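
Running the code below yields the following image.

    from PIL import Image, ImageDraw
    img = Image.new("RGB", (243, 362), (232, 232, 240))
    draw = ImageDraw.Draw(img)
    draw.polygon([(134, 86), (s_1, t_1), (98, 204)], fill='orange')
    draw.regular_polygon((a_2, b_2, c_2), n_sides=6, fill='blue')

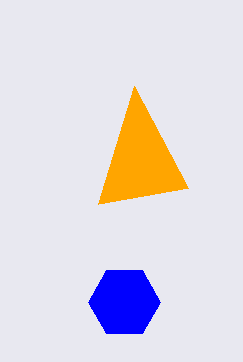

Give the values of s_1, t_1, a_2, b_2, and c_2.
s_1 = 188
t_1 = 188
a_2 = 124
b_2 = 302
c_2 = 36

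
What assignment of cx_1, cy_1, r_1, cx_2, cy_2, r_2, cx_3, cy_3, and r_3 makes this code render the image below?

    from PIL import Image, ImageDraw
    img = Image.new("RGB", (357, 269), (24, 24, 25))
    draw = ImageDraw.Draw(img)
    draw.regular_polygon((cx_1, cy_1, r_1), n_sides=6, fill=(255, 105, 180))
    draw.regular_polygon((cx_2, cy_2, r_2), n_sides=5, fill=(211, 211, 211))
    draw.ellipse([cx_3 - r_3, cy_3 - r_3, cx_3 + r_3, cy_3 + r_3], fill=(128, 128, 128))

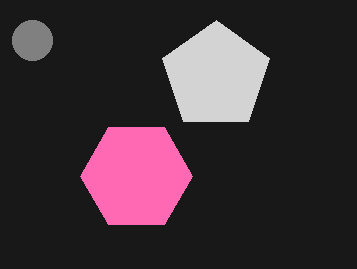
cx_1 = 136
cy_1 = 176
r_1 = 56
cx_2 = 216
cy_2 = 76
r_2 = 56
cx_3 = 32
cy_3 = 40
r_3 = 20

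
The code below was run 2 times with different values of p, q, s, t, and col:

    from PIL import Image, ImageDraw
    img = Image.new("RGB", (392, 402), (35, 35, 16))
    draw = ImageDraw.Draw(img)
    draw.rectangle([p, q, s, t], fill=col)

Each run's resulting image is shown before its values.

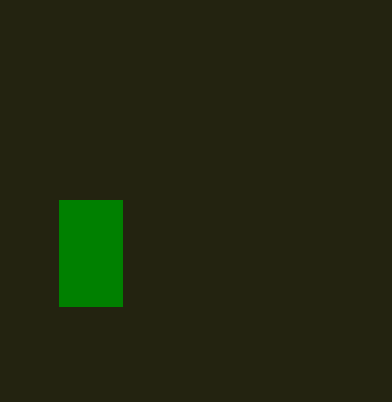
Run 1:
p = 59; q = 200; s = 122; t = 306; col = 'green'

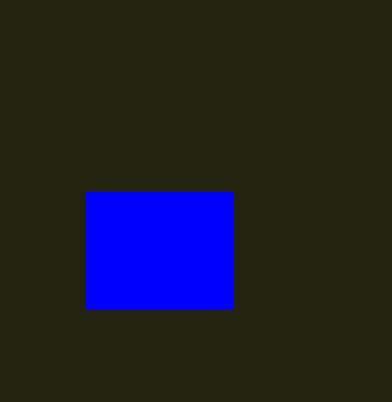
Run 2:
p = 85
q = 192
s = 232
t = 308
col = 'blue'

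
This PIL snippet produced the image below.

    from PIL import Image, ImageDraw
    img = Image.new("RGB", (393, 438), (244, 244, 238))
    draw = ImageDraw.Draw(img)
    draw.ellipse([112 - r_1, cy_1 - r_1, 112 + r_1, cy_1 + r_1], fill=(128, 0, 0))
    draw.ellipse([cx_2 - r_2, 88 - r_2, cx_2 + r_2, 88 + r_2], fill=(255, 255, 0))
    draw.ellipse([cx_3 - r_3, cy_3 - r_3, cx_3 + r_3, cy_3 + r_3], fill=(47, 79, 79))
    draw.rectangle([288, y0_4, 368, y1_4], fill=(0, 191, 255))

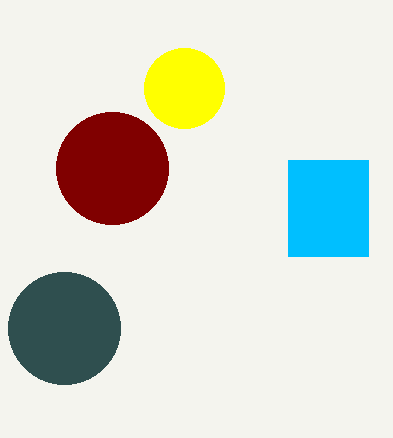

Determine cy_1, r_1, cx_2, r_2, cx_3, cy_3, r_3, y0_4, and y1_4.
cy_1 = 168
r_1 = 56
cx_2 = 184
r_2 = 40
cx_3 = 64
cy_3 = 328
r_3 = 56
y0_4 = 160
y1_4 = 256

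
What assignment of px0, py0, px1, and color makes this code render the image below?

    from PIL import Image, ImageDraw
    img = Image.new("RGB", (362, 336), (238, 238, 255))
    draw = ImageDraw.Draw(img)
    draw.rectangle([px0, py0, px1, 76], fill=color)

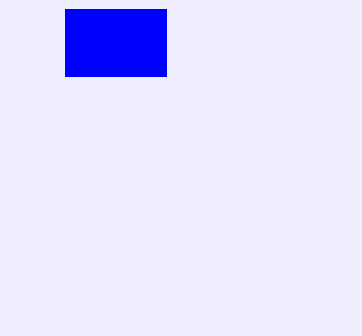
px0 = 65, py0 = 9, px1 = 166, color = 'blue'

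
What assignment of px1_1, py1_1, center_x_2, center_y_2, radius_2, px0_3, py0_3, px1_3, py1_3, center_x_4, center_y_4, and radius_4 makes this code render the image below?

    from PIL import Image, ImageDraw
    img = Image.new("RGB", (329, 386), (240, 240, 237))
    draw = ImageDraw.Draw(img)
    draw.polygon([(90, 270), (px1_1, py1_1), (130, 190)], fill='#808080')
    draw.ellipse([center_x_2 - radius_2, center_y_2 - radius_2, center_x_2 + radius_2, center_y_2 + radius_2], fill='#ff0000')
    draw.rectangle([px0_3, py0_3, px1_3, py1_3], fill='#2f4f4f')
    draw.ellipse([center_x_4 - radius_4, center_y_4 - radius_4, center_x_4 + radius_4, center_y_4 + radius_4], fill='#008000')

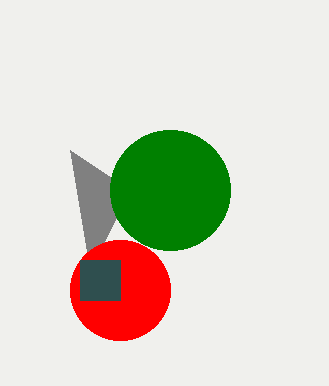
px1_1 = 70; py1_1 = 150; center_x_2 = 120; center_y_2 = 290; radius_2 = 50; px0_3 = 80; py0_3 = 260; px1_3 = 120; py1_3 = 300; center_x_4 = 170; center_y_4 = 190; radius_4 = 60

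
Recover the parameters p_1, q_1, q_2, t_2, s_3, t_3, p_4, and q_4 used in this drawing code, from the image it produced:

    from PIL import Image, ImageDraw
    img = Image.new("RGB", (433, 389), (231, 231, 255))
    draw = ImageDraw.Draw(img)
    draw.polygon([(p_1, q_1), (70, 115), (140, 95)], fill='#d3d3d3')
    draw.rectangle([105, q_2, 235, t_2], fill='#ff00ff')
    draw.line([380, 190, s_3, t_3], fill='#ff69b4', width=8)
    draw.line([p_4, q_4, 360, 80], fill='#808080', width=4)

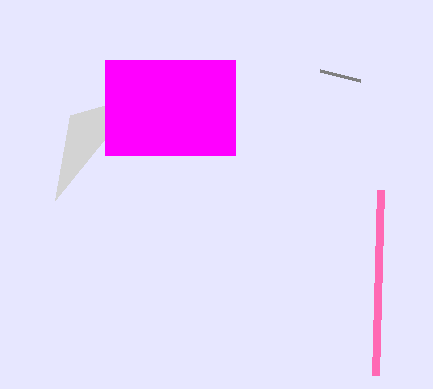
p_1 = 55
q_1 = 200
q_2 = 60
t_2 = 155
s_3 = 375
t_3 = 375
p_4 = 320
q_4 = 70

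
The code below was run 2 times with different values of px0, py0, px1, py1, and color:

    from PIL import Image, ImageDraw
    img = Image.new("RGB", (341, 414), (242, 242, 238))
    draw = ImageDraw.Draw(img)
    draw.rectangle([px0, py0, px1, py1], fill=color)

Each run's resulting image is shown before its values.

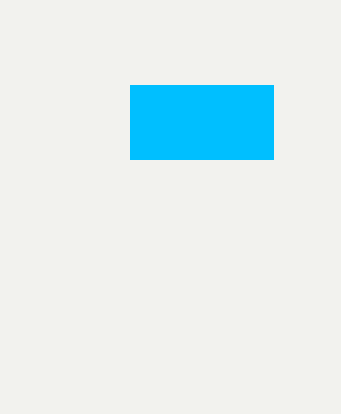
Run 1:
px0 = 130
py0 = 85
px1 = 273
py1 = 159
color = 'deepskyblue'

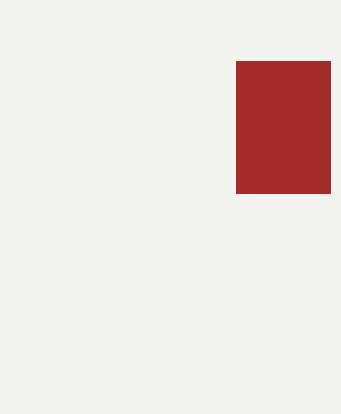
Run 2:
px0 = 236
py0 = 61
px1 = 330
py1 = 193
color = 'brown'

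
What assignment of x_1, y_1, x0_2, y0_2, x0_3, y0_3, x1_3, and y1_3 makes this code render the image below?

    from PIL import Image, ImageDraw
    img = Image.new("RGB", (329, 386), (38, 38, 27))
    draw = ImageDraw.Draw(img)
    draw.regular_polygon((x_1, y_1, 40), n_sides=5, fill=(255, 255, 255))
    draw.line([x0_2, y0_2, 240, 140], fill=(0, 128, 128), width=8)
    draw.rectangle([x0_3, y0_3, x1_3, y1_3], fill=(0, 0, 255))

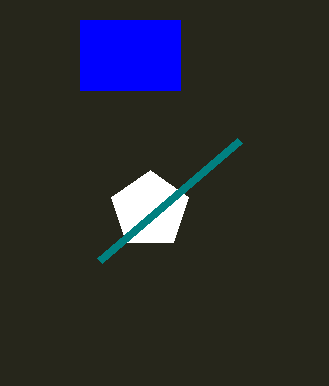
x_1 = 150
y_1 = 210
x0_2 = 100
y0_2 = 260
x0_3 = 80
y0_3 = 20
x1_3 = 180
y1_3 = 90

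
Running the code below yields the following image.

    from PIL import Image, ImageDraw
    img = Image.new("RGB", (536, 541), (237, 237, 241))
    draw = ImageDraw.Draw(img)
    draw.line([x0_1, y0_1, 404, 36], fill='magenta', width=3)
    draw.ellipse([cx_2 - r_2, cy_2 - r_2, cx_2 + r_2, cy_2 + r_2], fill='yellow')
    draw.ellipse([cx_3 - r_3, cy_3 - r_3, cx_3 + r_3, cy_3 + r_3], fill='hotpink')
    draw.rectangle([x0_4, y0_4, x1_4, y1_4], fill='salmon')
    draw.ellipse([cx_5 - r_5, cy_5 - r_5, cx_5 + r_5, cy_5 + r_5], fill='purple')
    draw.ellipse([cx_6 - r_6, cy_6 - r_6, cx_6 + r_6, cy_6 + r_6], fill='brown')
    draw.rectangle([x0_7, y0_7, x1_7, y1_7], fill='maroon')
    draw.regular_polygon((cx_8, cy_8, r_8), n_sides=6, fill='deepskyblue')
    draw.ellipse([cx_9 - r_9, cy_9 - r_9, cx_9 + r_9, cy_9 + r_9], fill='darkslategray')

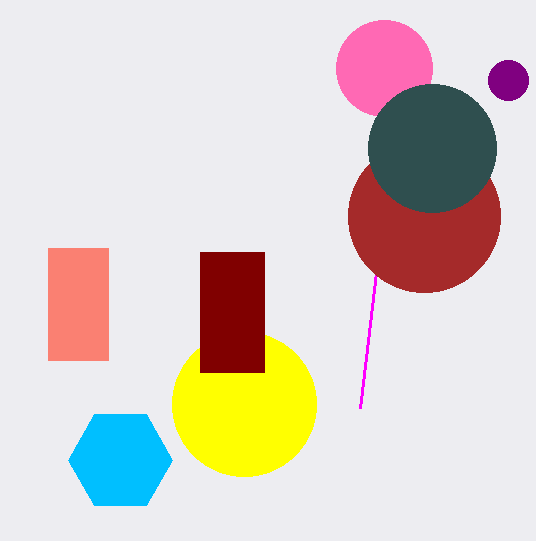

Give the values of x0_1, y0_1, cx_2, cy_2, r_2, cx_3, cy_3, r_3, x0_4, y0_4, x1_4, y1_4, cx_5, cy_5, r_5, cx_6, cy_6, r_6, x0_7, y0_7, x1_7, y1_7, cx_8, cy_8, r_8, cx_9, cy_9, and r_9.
x0_1 = 360
y0_1 = 408
cx_2 = 244
cy_2 = 404
r_2 = 72
cx_3 = 384
cy_3 = 68
r_3 = 48
x0_4 = 48
y0_4 = 248
x1_4 = 108
y1_4 = 360
cx_5 = 508
cy_5 = 80
r_5 = 20
cx_6 = 424
cy_6 = 216
r_6 = 76
x0_7 = 200
y0_7 = 252
x1_7 = 264
y1_7 = 372
cx_8 = 120
cy_8 = 460
r_8 = 52
cx_9 = 432
cy_9 = 148
r_9 = 64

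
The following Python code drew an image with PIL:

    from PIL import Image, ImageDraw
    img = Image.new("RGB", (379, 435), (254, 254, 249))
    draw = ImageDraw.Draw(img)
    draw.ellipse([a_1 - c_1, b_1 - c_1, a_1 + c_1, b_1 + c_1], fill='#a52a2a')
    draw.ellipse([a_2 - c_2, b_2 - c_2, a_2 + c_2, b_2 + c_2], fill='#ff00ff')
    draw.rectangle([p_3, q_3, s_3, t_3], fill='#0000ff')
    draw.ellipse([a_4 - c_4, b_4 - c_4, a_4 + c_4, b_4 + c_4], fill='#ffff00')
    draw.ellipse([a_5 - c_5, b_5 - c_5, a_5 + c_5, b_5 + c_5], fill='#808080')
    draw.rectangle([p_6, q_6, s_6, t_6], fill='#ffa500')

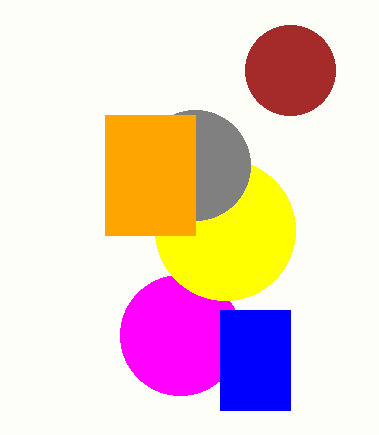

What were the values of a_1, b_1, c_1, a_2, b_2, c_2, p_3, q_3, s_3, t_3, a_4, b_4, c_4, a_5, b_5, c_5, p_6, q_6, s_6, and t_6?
a_1 = 290, b_1 = 70, c_1 = 45, a_2 = 180, b_2 = 335, c_2 = 60, p_3 = 220, q_3 = 310, s_3 = 290, t_3 = 410, a_4 = 225, b_4 = 230, c_4 = 70, a_5 = 195, b_5 = 165, c_5 = 55, p_6 = 105, q_6 = 115, s_6 = 195, t_6 = 235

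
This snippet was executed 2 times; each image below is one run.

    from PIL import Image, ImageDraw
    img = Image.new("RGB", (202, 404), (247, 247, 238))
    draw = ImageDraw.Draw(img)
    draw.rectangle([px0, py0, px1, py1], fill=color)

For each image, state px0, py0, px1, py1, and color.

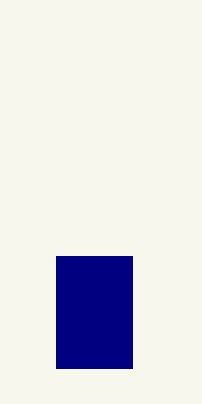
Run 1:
px0 = 56; py0 = 256; px1 = 132; py1 = 368; color = 'navy'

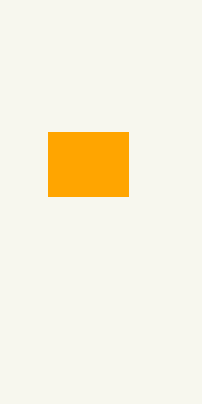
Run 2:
px0 = 48
py0 = 132
px1 = 128
py1 = 196
color = 'orange'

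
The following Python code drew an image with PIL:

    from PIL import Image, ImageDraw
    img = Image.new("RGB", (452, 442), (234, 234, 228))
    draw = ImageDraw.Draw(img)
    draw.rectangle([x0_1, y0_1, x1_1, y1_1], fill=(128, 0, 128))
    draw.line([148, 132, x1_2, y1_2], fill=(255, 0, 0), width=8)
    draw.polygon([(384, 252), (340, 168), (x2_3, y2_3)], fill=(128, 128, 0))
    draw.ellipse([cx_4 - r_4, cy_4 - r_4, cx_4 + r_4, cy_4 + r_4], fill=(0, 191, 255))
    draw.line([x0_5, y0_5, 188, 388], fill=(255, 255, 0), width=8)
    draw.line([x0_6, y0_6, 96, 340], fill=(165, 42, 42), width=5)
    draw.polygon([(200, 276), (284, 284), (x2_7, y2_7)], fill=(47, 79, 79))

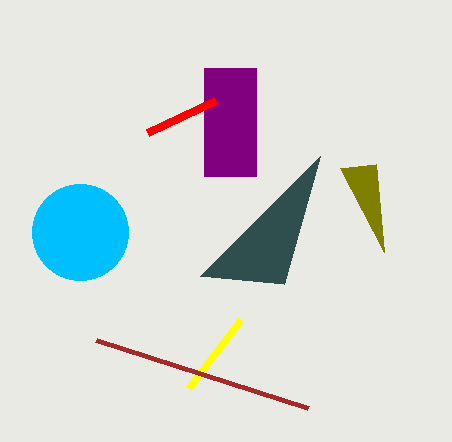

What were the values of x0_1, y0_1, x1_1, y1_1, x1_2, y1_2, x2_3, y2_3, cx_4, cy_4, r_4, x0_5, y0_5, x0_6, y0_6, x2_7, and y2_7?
x0_1 = 204; y0_1 = 68; x1_1 = 256; y1_1 = 176; x1_2 = 216; y1_2 = 100; x2_3 = 376; y2_3 = 164; cx_4 = 80; cy_4 = 232; r_4 = 48; x0_5 = 240; y0_5 = 320; x0_6 = 308; y0_6 = 408; x2_7 = 320; y2_7 = 156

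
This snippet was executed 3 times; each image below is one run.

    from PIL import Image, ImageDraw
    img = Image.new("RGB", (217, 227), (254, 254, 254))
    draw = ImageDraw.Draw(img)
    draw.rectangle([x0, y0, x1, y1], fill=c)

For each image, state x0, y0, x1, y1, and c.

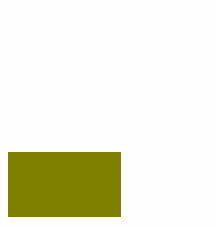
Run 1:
x0 = 8; y0 = 152; x1 = 120; y1 = 216; c = 'olive'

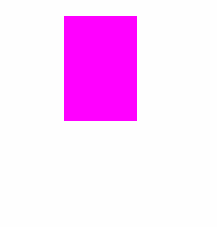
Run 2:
x0 = 64; y0 = 16; x1 = 136; y1 = 120; c = 'magenta'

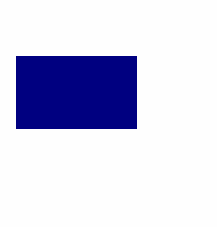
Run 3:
x0 = 16
y0 = 56
x1 = 136
y1 = 128
c = 'navy'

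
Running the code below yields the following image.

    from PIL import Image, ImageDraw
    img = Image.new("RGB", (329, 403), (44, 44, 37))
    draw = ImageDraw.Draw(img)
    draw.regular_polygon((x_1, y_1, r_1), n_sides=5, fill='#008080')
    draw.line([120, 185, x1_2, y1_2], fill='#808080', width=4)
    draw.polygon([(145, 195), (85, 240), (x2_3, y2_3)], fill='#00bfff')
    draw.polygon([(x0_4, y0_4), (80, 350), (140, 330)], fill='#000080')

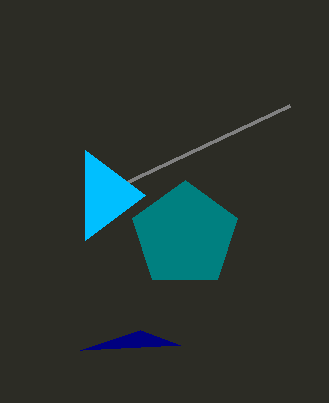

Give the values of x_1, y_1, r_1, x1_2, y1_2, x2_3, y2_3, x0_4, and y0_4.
x_1 = 185
y_1 = 235
r_1 = 55
x1_2 = 290
y1_2 = 105
x2_3 = 85
y2_3 = 150
x0_4 = 180
y0_4 = 345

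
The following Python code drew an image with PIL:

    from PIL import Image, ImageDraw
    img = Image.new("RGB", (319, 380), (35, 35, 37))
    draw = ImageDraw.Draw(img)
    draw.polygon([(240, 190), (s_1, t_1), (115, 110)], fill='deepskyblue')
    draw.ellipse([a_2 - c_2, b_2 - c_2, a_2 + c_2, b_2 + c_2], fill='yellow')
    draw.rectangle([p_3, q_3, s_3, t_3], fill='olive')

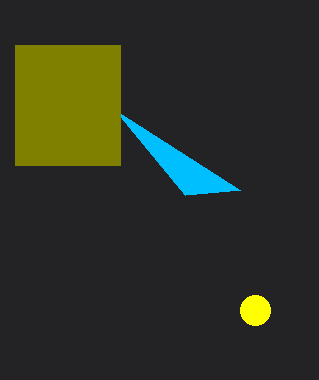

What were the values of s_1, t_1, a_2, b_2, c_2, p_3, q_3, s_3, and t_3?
s_1 = 185
t_1 = 195
a_2 = 255
b_2 = 310
c_2 = 15
p_3 = 15
q_3 = 45
s_3 = 120
t_3 = 165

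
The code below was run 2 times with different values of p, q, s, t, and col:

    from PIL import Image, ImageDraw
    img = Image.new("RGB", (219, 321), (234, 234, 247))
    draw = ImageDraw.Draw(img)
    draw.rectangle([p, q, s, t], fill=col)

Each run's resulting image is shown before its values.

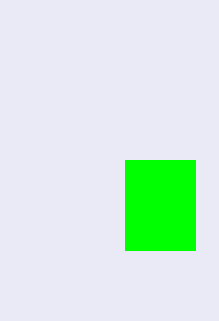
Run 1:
p = 125, q = 160, s = 195, t = 250, col = 'lime'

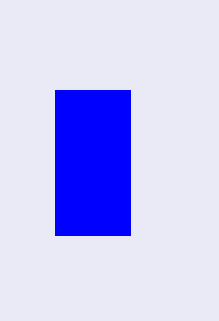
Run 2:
p = 55; q = 90; s = 130; t = 235; col = 'blue'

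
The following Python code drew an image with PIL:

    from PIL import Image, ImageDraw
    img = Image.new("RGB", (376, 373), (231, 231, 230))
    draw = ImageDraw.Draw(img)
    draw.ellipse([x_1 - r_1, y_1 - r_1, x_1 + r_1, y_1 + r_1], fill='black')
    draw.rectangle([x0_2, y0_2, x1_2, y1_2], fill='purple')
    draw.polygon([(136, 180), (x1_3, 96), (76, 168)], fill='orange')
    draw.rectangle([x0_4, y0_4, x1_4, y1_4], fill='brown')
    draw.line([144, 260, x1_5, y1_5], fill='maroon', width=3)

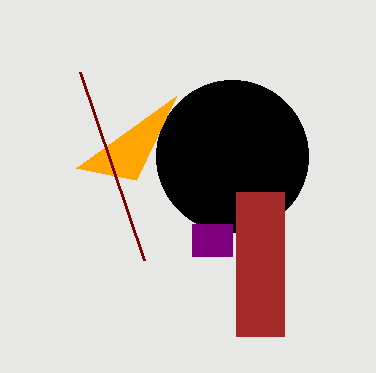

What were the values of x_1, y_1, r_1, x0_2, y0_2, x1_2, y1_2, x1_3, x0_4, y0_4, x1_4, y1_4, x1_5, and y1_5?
x_1 = 232; y_1 = 156; r_1 = 76; x0_2 = 192; y0_2 = 224; x1_2 = 232; y1_2 = 256; x1_3 = 176; x0_4 = 236; y0_4 = 192; x1_4 = 284; y1_4 = 336; x1_5 = 80; y1_5 = 72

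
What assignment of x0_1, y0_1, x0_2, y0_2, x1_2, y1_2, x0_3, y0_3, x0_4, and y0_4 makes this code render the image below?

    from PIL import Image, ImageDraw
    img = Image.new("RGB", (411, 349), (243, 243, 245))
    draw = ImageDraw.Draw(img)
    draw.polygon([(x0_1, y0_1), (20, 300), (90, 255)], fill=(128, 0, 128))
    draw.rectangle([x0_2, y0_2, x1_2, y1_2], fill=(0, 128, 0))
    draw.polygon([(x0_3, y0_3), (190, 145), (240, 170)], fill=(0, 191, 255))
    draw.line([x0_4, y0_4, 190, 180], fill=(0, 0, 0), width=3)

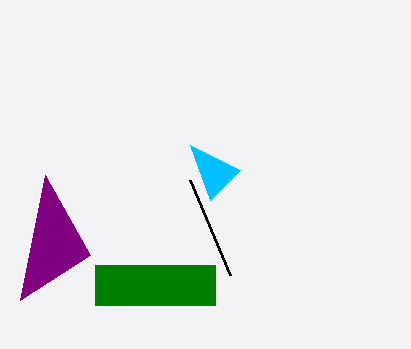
x0_1 = 45; y0_1 = 175; x0_2 = 95; y0_2 = 265; x1_2 = 215; y1_2 = 305; x0_3 = 210; y0_3 = 200; x0_4 = 230; y0_4 = 275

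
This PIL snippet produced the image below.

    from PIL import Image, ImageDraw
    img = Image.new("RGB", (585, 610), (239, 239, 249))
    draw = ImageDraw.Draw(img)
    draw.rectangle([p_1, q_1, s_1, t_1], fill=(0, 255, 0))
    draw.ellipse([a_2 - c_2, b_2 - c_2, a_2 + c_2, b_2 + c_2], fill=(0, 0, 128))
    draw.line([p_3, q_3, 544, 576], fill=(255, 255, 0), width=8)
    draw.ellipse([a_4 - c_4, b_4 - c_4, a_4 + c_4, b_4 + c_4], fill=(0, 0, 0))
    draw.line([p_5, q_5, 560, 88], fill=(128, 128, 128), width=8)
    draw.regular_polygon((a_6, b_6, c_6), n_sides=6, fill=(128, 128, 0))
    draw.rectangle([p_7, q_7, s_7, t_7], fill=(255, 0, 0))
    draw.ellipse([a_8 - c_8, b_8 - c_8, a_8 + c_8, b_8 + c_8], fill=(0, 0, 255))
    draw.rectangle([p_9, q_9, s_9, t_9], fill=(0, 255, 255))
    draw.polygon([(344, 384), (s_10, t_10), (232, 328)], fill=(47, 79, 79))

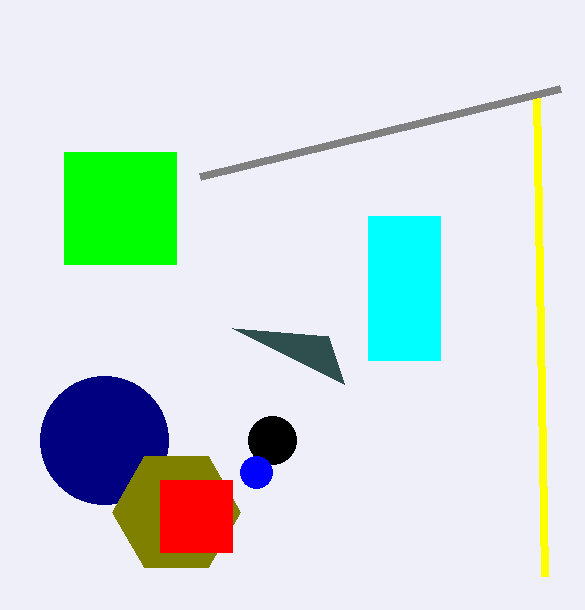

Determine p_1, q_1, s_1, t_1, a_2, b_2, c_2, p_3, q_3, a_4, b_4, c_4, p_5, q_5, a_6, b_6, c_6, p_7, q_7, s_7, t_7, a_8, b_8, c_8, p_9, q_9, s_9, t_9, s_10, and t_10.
p_1 = 64
q_1 = 152
s_1 = 176
t_1 = 264
a_2 = 104
b_2 = 440
c_2 = 64
p_3 = 536
q_3 = 96
a_4 = 272
b_4 = 440
c_4 = 24
p_5 = 200
q_5 = 176
a_6 = 176
b_6 = 512
c_6 = 64
p_7 = 160
q_7 = 480
s_7 = 232
t_7 = 552
a_8 = 256
b_8 = 472
c_8 = 16
p_9 = 368
q_9 = 216
s_9 = 440
t_9 = 360
s_10 = 328
t_10 = 336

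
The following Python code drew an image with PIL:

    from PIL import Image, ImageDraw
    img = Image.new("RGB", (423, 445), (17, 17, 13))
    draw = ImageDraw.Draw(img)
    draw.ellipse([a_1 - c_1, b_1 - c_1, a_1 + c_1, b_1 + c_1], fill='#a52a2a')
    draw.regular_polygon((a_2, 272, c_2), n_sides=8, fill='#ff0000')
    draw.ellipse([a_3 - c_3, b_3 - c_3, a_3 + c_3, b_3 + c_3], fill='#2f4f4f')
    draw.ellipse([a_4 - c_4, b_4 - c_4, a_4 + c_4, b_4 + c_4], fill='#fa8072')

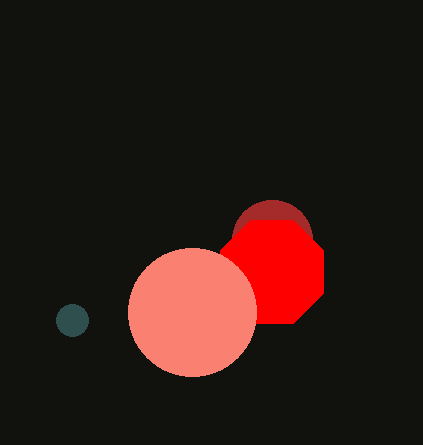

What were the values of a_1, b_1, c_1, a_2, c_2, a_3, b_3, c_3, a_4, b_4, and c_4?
a_1 = 272; b_1 = 240; c_1 = 40; a_2 = 272; c_2 = 56; a_3 = 72; b_3 = 320; c_3 = 16; a_4 = 192; b_4 = 312; c_4 = 64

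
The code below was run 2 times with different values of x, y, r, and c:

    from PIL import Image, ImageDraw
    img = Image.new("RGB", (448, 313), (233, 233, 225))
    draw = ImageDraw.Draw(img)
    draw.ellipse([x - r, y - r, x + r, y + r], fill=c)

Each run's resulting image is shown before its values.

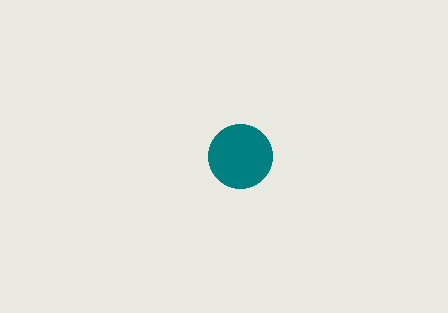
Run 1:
x = 240, y = 156, r = 32, c = 'teal'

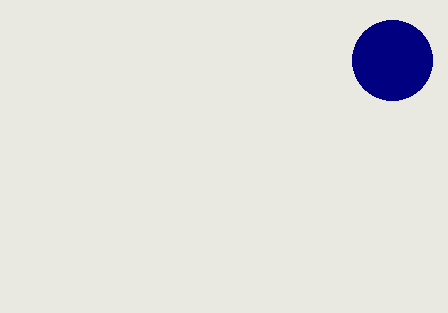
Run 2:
x = 392, y = 60, r = 40, c = 'navy'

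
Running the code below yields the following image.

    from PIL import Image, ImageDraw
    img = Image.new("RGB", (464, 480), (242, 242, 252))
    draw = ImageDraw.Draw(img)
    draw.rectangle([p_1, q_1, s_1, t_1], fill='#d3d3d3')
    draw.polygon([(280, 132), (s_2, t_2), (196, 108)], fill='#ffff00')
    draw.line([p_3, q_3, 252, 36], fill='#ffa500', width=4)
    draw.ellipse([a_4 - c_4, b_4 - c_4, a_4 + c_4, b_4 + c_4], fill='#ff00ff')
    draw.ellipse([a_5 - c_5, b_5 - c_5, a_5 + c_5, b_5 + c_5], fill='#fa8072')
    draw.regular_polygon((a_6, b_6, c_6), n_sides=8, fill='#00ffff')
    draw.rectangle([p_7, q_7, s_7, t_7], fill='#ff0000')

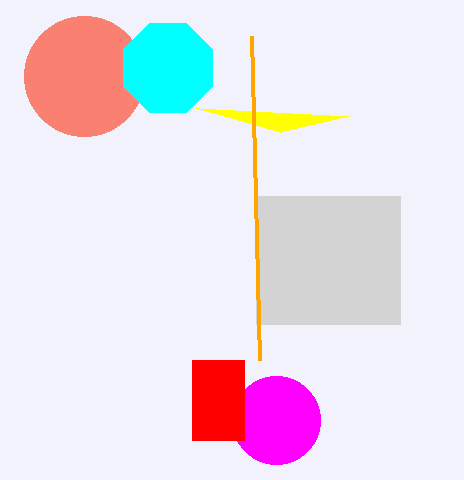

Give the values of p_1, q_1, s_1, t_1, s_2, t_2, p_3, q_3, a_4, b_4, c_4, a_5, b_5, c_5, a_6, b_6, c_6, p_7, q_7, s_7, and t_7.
p_1 = 256
q_1 = 196
s_1 = 400
t_1 = 324
s_2 = 348
t_2 = 116
p_3 = 260
q_3 = 360
a_4 = 276
b_4 = 420
c_4 = 44
a_5 = 84
b_5 = 76
c_5 = 60
a_6 = 168
b_6 = 68
c_6 = 48
p_7 = 192
q_7 = 360
s_7 = 244
t_7 = 440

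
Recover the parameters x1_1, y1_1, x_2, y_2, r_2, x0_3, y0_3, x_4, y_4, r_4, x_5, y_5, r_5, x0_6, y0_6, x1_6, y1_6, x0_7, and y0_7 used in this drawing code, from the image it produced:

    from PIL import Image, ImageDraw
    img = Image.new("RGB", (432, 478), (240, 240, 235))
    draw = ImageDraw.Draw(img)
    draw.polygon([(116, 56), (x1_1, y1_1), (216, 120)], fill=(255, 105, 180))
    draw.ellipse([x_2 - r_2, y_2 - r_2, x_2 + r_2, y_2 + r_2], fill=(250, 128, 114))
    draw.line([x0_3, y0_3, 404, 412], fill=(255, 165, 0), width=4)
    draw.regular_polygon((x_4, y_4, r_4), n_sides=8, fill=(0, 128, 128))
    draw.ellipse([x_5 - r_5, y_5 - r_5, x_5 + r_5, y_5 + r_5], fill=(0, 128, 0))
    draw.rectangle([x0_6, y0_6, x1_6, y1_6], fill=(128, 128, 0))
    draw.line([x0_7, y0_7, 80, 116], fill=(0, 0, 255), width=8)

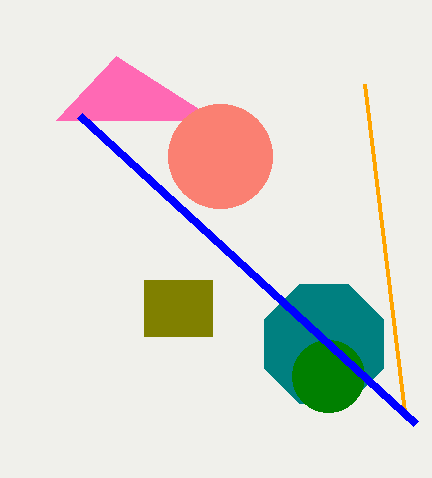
x1_1 = 56, y1_1 = 120, x_2 = 220, y_2 = 156, r_2 = 52, x0_3 = 364, y0_3 = 84, x_4 = 324, y_4 = 344, r_4 = 64, x_5 = 328, y_5 = 376, r_5 = 36, x0_6 = 144, y0_6 = 280, x1_6 = 212, y1_6 = 336, x0_7 = 416, y0_7 = 424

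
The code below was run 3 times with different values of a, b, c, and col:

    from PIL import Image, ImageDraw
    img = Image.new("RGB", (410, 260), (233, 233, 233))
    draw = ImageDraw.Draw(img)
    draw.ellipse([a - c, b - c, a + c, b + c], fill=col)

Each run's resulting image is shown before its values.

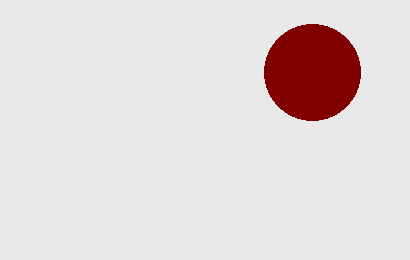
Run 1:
a = 312; b = 72; c = 48; col = 'maroon'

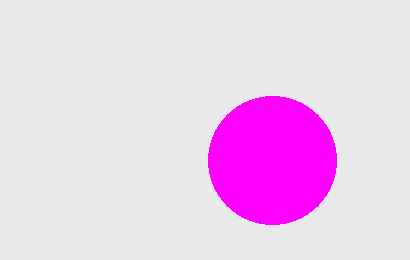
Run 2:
a = 272, b = 160, c = 64, col = 'magenta'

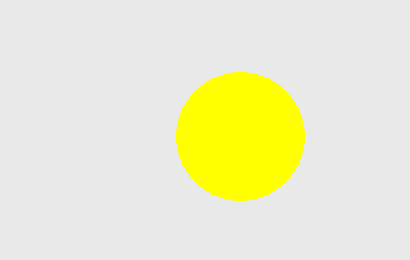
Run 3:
a = 240, b = 136, c = 64, col = 'yellow'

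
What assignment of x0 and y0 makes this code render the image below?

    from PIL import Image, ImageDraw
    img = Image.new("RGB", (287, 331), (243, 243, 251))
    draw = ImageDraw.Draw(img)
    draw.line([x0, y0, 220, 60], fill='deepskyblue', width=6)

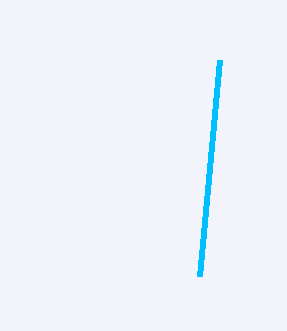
x0 = 200
y0 = 276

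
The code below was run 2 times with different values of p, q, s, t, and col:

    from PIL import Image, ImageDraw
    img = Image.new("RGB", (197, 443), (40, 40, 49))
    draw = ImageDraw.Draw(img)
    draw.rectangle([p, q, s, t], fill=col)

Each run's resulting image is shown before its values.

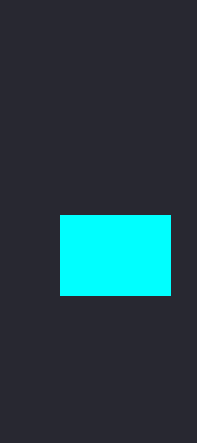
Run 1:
p = 60; q = 215; s = 170; t = 295; col = 'cyan'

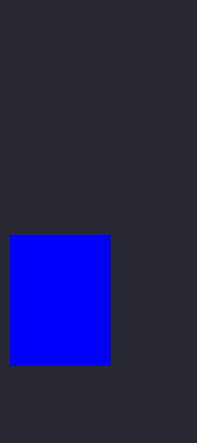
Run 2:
p = 10; q = 235; s = 110; t = 365; col = 'blue'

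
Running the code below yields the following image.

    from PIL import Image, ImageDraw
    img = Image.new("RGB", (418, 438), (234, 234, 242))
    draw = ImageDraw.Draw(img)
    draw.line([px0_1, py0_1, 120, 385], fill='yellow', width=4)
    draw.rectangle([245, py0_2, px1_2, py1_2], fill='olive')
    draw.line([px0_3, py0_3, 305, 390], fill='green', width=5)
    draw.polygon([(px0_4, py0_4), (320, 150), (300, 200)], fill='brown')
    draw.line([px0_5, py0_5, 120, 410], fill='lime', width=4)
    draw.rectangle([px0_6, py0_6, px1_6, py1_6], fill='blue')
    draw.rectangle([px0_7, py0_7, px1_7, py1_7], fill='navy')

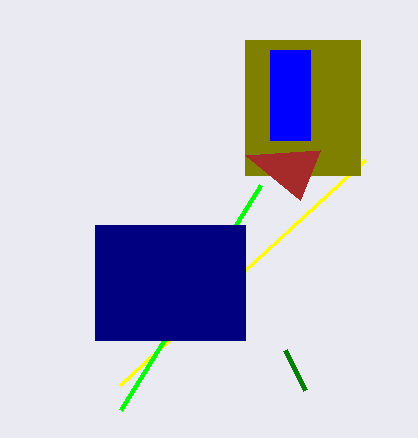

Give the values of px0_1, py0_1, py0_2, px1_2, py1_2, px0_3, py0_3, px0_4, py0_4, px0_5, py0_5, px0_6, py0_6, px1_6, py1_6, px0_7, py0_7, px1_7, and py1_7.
px0_1 = 365
py0_1 = 160
py0_2 = 40
px1_2 = 360
py1_2 = 175
px0_3 = 285
py0_3 = 350
px0_4 = 245
py0_4 = 155
px0_5 = 260
py0_5 = 185
px0_6 = 270
py0_6 = 50
px1_6 = 310
py1_6 = 140
px0_7 = 95
py0_7 = 225
px1_7 = 245
py1_7 = 340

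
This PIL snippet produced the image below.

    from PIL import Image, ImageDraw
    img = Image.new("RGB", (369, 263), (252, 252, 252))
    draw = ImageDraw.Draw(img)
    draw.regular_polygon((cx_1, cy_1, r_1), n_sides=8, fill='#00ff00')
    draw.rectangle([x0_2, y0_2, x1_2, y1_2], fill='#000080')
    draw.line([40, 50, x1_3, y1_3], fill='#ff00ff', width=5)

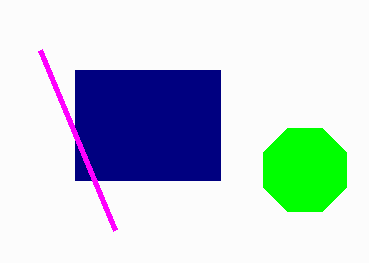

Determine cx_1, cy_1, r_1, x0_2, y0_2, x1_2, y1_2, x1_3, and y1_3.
cx_1 = 305; cy_1 = 170; r_1 = 45; x0_2 = 75; y0_2 = 70; x1_2 = 220; y1_2 = 180; x1_3 = 115; y1_3 = 230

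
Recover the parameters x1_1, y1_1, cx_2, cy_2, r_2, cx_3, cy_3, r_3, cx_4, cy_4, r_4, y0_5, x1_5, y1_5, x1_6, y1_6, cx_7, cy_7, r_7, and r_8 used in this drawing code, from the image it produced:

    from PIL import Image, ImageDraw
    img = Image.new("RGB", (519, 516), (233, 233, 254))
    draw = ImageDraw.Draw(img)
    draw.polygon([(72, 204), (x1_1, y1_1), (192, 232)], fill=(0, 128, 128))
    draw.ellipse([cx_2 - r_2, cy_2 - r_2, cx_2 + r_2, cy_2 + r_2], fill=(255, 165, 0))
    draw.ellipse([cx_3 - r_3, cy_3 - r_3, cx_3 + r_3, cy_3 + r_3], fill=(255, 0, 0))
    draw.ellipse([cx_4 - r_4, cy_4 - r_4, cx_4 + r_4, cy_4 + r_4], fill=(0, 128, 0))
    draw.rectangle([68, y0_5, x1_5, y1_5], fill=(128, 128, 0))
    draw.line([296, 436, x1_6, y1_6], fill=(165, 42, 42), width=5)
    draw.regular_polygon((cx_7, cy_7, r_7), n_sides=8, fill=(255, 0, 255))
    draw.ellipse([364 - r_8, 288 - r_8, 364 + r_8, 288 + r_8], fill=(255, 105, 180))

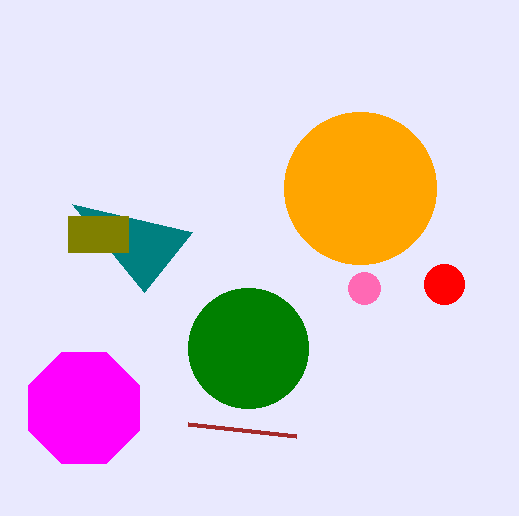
x1_1 = 144
y1_1 = 292
cx_2 = 360
cy_2 = 188
r_2 = 76
cx_3 = 444
cy_3 = 284
r_3 = 20
cx_4 = 248
cy_4 = 348
r_4 = 60
y0_5 = 216
x1_5 = 128
y1_5 = 252
x1_6 = 188
y1_6 = 424
cx_7 = 84
cy_7 = 408
r_7 = 60
r_8 = 16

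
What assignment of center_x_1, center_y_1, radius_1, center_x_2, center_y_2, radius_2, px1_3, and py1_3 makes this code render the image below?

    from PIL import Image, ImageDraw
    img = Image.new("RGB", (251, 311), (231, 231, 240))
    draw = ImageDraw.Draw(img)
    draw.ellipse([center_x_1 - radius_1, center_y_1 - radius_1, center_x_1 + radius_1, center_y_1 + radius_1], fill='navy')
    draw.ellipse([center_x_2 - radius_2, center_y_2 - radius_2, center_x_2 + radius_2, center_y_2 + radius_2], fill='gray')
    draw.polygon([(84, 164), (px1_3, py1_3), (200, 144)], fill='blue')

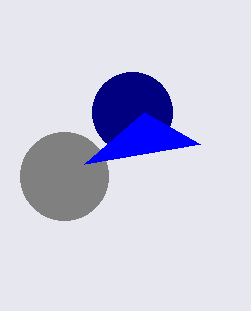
center_x_1 = 132; center_y_1 = 112; radius_1 = 40; center_x_2 = 64; center_y_2 = 176; radius_2 = 44; px1_3 = 144; py1_3 = 112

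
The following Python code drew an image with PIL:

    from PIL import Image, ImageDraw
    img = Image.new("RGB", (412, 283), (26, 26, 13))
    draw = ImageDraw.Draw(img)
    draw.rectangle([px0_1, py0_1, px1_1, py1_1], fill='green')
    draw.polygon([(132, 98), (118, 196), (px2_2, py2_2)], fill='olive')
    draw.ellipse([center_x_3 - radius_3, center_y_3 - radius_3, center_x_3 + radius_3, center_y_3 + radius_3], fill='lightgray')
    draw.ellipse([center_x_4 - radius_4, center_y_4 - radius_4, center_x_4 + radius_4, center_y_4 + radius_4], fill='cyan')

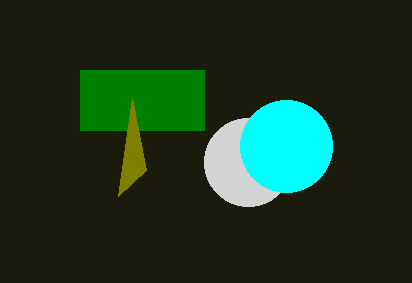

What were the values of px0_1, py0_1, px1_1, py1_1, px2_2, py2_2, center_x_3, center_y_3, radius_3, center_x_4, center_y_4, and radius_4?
px0_1 = 80; py0_1 = 70; px1_1 = 204; py1_1 = 130; px2_2 = 146; py2_2 = 170; center_x_3 = 248; center_y_3 = 162; radius_3 = 44; center_x_4 = 286; center_y_4 = 146; radius_4 = 46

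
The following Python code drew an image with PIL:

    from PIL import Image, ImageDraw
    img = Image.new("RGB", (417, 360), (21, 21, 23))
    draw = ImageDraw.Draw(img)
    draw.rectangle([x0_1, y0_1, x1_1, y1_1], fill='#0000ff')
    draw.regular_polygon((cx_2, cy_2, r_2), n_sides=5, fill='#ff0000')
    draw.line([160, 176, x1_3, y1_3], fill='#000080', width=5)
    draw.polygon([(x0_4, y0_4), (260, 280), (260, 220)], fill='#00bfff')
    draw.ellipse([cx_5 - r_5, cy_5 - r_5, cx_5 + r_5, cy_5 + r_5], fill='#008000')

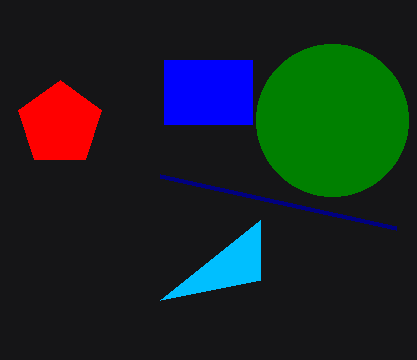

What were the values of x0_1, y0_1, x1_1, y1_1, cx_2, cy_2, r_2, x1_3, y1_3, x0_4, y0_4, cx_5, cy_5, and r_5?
x0_1 = 164, y0_1 = 60, x1_1 = 252, y1_1 = 124, cx_2 = 60, cy_2 = 124, r_2 = 44, x1_3 = 396, y1_3 = 228, x0_4 = 160, y0_4 = 300, cx_5 = 332, cy_5 = 120, r_5 = 76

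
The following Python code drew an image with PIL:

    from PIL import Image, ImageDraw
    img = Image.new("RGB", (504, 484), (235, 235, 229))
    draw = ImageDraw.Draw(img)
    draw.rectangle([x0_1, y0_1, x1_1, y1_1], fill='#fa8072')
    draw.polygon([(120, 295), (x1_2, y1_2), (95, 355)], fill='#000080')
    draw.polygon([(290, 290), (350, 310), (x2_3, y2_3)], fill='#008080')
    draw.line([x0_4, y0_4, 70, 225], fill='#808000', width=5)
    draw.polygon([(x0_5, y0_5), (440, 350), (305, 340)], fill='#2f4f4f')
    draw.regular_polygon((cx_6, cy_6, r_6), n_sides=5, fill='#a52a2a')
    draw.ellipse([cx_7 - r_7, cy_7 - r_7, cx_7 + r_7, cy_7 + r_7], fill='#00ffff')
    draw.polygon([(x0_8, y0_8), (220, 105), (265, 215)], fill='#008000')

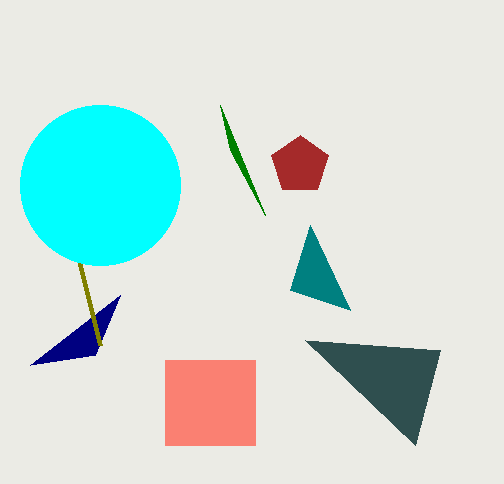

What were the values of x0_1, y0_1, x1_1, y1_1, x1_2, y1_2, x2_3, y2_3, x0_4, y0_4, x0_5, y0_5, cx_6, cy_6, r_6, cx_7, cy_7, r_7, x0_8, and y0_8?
x0_1 = 165, y0_1 = 360, x1_1 = 255, y1_1 = 445, x1_2 = 30, y1_2 = 365, x2_3 = 310, y2_3 = 225, x0_4 = 100, y0_4 = 345, x0_5 = 415, y0_5 = 445, cx_6 = 300, cy_6 = 165, r_6 = 30, cx_7 = 100, cy_7 = 185, r_7 = 80, x0_8 = 230, y0_8 = 150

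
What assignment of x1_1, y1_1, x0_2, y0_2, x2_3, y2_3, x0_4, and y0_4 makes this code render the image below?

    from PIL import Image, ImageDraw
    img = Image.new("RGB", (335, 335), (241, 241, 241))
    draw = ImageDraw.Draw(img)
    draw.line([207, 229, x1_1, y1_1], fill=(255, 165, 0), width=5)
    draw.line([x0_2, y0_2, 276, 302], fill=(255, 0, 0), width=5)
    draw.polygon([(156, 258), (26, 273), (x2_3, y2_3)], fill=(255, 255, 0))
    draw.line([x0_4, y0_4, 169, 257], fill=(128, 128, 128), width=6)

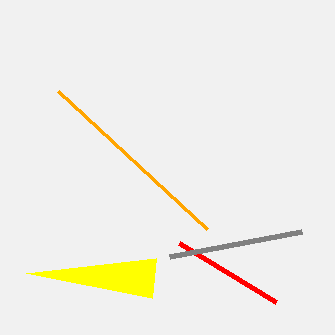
x1_1 = 58, y1_1 = 91, x0_2 = 179, y0_2 = 243, x2_3 = 152, y2_3 = 298, x0_4 = 301, y0_4 = 232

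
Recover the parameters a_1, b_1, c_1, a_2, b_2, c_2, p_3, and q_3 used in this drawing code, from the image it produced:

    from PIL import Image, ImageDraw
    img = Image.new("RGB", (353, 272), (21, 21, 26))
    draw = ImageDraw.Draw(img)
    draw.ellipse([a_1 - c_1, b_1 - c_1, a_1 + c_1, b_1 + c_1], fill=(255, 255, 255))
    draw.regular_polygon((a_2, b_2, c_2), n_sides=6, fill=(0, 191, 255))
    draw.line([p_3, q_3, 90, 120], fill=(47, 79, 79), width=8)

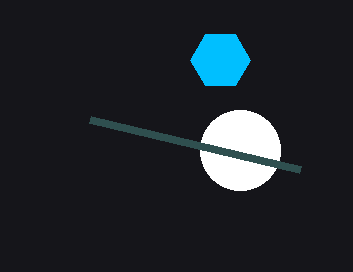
a_1 = 240
b_1 = 150
c_1 = 40
a_2 = 220
b_2 = 60
c_2 = 30
p_3 = 300
q_3 = 170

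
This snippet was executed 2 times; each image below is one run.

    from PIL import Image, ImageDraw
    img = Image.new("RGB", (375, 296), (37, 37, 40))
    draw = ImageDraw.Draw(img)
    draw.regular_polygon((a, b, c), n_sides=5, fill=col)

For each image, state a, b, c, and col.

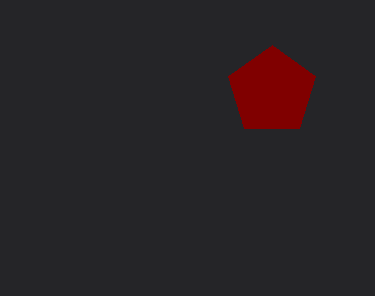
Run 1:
a = 272; b = 91; c = 46; col = 'maroon'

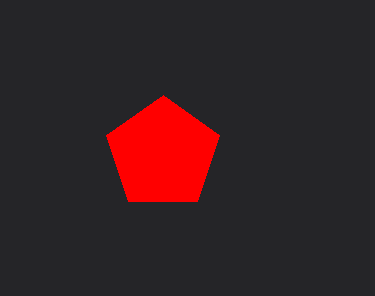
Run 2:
a = 163
b = 154
c = 59
col = 'red'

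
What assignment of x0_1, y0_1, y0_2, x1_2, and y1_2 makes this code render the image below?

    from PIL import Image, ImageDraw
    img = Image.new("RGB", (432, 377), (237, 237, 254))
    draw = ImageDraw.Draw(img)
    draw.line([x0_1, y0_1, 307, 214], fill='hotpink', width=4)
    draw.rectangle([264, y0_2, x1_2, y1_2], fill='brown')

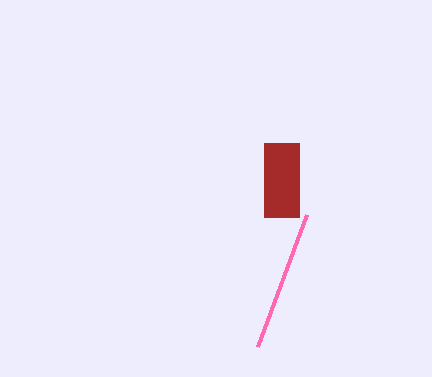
x0_1 = 258, y0_1 = 346, y0_2 = 143, x1_2 = 299, y1_2 = 217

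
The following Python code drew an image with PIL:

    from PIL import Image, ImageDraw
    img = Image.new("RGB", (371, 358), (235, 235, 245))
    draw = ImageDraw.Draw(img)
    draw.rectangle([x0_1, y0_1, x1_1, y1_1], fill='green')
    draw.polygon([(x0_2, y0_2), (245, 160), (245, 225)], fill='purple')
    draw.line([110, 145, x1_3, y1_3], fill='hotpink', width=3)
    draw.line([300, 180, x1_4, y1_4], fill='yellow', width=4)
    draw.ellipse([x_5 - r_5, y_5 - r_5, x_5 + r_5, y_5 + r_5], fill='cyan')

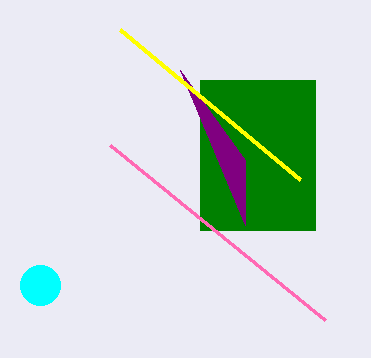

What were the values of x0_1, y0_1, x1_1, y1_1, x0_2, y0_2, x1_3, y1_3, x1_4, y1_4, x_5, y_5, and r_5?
x0_1 = 200; y0_1 = 80; x1_1 = 315; y1_1 = 230; x0_2 = 180; y0_2 = 70; x1_3 = 325; y1_3 = 320; x1_4 = 120; y1_4 = 30; x_5 = 40; y_5 = 285; r_5 = 20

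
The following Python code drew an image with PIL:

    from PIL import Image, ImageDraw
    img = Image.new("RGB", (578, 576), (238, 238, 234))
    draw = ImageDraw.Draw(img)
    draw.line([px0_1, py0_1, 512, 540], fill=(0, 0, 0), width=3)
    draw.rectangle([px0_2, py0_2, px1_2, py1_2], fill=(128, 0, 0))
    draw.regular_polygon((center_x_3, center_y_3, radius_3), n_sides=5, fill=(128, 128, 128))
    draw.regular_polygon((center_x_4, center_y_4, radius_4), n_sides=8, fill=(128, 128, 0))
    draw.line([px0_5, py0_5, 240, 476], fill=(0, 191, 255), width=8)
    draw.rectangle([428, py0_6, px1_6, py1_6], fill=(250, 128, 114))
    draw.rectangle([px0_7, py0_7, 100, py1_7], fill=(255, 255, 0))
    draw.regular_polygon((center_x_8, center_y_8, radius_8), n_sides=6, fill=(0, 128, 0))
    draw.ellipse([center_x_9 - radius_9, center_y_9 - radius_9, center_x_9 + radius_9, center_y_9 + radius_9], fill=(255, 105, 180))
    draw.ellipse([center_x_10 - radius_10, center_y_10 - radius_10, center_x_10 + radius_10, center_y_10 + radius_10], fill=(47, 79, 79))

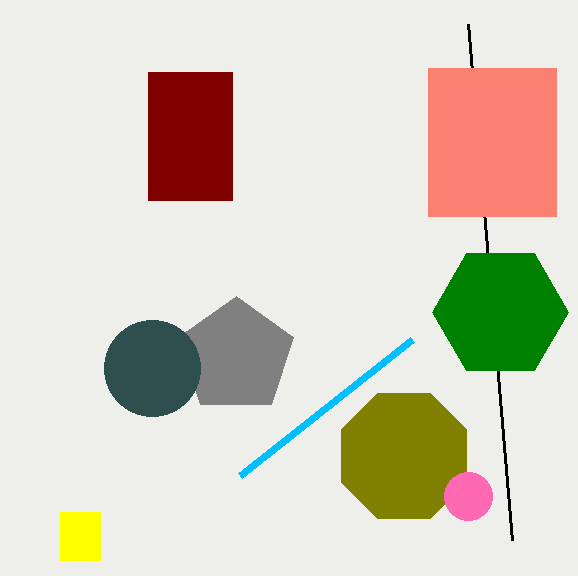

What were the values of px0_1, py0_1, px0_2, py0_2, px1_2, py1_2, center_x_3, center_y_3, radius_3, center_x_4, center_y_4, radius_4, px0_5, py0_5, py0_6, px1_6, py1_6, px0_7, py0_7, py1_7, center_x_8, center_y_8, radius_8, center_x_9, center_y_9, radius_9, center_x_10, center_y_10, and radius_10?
px0_1 = 468
py0_1 = 24
px0_2 = 148
py0_2 = 72
px1_2 = 232
py1_2 = 200
center_x_3 = 236
center_y_3 = 356
radius_3 = 60
center_x_4 = 404
center_y_4 = 456
radius_4 = 68
px0_5 = 412
py0_5 = 340
py0_6 = 68
px1_6 = 556
py1_6 = 216
px0_7 = 60
py0_7 = 512
py1_7 = 560
center_x_8 = 500
center_y_8 = 312
radius_8 = 68
center_x_9 = 468
center_y_9 = 496
radius_9 = 24
center_x_10 = 152
center_y_10 = 368
radius_10 = 48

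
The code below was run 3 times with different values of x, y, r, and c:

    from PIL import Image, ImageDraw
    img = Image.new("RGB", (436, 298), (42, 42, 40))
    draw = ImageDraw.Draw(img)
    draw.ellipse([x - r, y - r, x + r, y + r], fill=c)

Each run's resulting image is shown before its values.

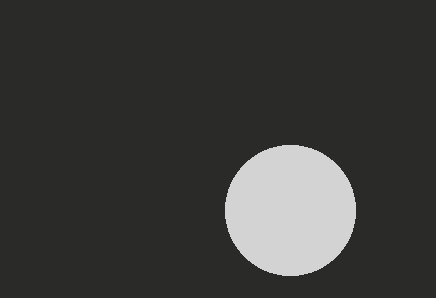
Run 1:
x = 290, y = 210, r = 65, c = 'lightgray'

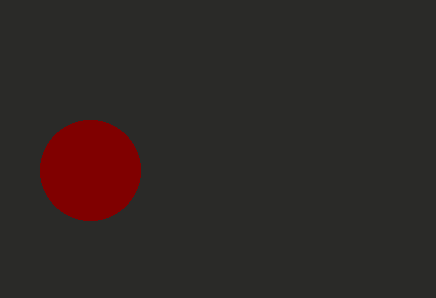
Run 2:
x = 90
y = 170
r = 50
c = 'maroon'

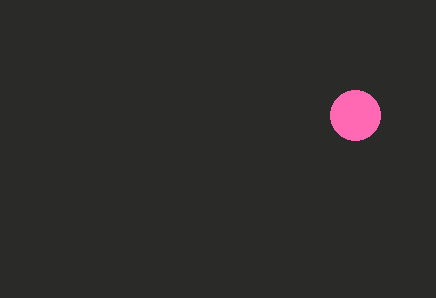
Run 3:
x = 355, y = 115, r = 25, c = 'hotpink'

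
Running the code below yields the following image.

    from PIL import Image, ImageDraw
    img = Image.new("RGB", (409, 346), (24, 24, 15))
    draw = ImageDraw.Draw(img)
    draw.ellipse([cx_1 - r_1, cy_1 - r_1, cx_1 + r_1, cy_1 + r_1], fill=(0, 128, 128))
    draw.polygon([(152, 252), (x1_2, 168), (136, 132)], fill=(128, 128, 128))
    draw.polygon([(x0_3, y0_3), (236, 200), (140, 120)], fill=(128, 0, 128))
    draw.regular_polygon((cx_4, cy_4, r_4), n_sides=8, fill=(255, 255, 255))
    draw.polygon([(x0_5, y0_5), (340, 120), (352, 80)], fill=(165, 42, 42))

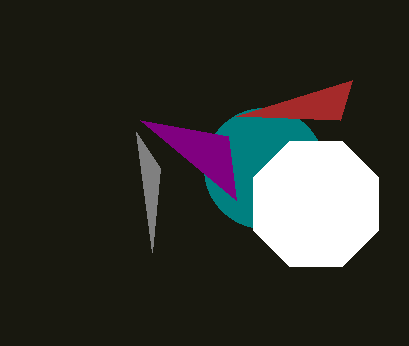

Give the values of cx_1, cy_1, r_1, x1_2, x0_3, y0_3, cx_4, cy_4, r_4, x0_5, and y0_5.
cx_1 = 264; cy_1 = 168; r_1 = 60; x1_2 = 160; x0_3 = 228; y0_3 = 136; cx_4 = 316; cy_4 = 204; r_4 = 68; x0_5 = 236; y0_5 = 116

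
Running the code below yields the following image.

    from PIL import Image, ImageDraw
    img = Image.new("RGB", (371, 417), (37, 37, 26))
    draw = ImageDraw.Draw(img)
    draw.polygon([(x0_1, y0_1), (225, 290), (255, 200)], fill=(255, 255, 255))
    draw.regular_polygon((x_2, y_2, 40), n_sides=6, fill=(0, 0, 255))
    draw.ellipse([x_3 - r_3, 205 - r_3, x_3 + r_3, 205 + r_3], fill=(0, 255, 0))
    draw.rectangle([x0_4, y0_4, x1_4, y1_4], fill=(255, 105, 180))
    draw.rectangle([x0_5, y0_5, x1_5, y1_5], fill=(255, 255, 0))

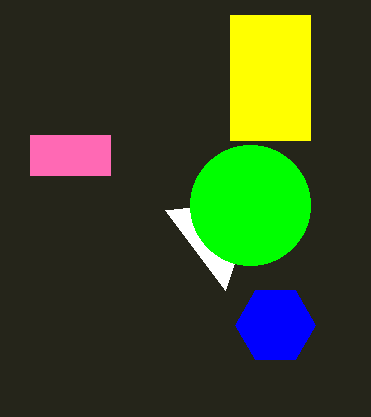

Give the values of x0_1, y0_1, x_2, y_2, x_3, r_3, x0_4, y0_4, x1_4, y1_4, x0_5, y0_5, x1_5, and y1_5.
x0_1 = 165
y0_1 = 210
x_2 = 275
y_2 = 325
x_3 = 250
r_3 = 60
x0_4 = 30
y0_4 = 135
x1_4 = 110
y1_4 = 175
x0_5 = 230
y0_5 = 15
x1_5 = 310
y1_5 = 140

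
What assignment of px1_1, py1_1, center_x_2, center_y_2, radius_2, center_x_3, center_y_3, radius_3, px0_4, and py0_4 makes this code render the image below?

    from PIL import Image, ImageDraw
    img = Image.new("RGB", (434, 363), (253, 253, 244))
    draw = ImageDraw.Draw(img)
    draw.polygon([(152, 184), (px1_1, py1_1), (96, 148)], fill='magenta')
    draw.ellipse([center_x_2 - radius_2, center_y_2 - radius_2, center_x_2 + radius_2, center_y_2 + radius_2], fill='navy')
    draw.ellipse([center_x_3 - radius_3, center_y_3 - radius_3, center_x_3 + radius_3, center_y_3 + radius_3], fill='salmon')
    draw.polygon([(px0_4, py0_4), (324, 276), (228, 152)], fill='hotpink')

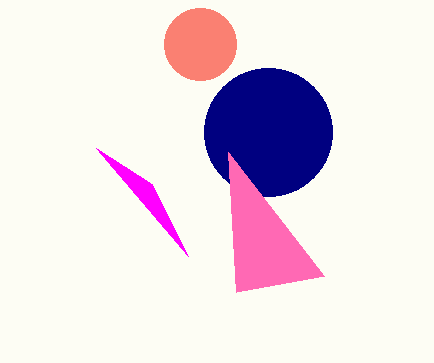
px1_1 = 188, py1_1 = 256, center_x_2 = 268, center_y_2 = 132, radius_2 = 64, center_x_3 = 200, center_y_3 = 44, radius_3 = 36, px0_4 = 236, py0_4 = 292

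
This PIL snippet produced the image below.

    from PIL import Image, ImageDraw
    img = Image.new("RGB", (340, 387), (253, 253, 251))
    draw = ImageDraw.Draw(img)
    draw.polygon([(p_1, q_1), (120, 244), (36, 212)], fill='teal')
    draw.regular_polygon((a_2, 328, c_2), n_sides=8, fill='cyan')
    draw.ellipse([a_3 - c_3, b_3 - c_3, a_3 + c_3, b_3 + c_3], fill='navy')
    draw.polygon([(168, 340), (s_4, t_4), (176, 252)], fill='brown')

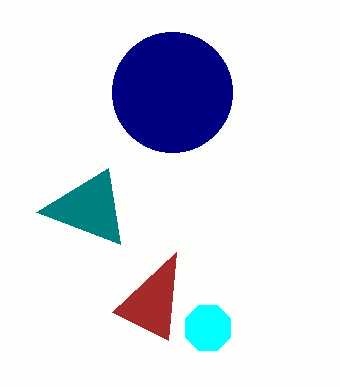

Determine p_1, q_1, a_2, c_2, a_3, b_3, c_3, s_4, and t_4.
p_1 = 108; q_1 = 168; a_2 = 208; c_2 = 24; a_3 = 172; b_3 = 92; c_3 = 60; s_4 = 112; t_4 = 312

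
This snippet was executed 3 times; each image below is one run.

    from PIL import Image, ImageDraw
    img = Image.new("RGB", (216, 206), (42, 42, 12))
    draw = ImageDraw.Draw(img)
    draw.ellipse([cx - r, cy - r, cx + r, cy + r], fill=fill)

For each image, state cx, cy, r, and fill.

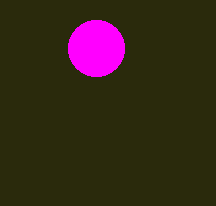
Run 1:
cx = 96, cy = 48, r = 28, fill = 'magenta'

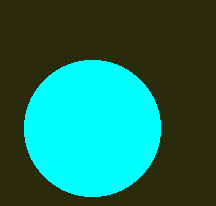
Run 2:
cx = 92; cy = 128; r = 68; fill = 'cyan'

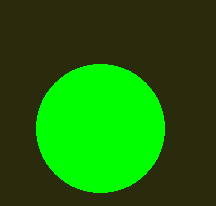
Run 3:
cx = 100
cy = 128
r = 64
fill = 'lime'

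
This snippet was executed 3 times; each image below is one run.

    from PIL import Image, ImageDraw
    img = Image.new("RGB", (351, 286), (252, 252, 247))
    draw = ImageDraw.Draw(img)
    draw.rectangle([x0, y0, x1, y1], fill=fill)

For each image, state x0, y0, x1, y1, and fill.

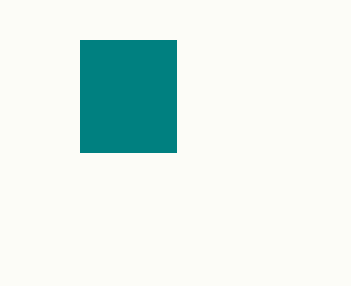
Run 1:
x0 = 80
y0 = 40
x1 = 176
y1 = 152
fill = 'teal'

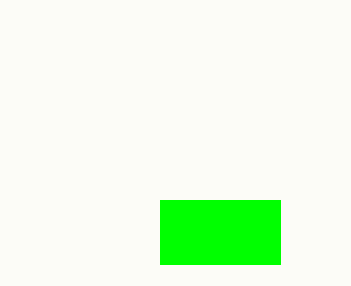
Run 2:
x0 = 160; y0 = 200; x1 = 280; y1 = 264; fill = 'lime'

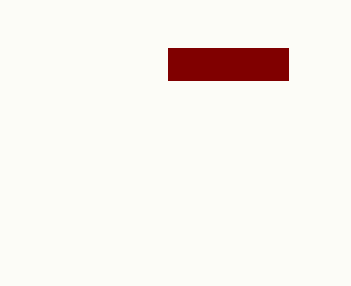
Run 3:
x0 = 168; y0 = 48; x1 = 288; y1 = 80; fill = 'maroon'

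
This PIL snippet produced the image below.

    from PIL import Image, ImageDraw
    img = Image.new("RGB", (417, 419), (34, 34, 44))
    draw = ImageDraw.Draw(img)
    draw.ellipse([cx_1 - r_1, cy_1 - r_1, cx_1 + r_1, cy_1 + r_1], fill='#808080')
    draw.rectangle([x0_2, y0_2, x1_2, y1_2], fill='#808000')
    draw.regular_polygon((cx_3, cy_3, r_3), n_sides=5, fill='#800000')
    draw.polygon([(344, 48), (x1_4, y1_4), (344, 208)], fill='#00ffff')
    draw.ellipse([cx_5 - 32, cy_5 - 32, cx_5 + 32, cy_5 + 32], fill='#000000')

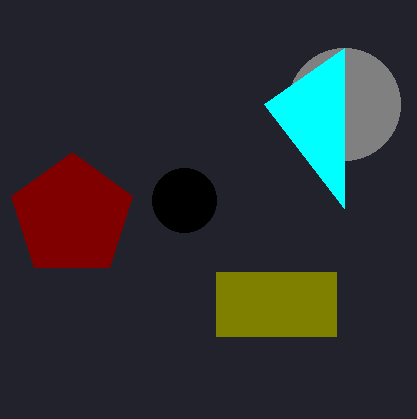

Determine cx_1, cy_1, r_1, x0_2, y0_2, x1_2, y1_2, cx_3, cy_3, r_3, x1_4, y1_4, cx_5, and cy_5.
cx_1 = 344, cy_1 = 104, r_1 = 56, x0_2 = 216, y0_2 = 272, x1_2 = 336, y1_2 = 336, cx_3 = 72, cy_3 = 216, r_3 = 64, x1_4 = 264, y1_4 = 104, cx_5 = 184, cy_5 = 200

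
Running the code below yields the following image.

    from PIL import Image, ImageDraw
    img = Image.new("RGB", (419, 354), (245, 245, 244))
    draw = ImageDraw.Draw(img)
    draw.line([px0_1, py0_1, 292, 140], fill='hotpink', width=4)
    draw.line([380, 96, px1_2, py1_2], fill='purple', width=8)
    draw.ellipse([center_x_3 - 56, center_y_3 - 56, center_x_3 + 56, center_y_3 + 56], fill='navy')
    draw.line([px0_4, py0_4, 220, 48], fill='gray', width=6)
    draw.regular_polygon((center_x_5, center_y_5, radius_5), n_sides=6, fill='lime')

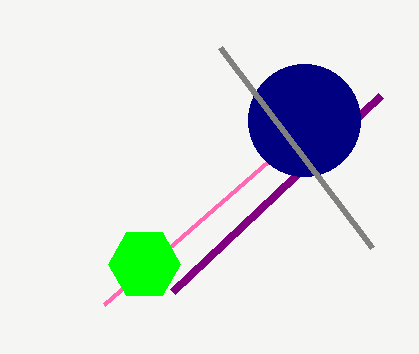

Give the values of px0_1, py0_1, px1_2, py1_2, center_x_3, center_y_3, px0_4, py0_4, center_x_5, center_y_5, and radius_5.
px0_1 = 104, py0_1 = 304, px1_2 = 172, py1_2 = 292, center_x_3 = 304, center_y_3 = 120, px0_4 = 372, py0_4 = 248, center_x_5 = 144, center_y_5 = 264, radius_5 = 36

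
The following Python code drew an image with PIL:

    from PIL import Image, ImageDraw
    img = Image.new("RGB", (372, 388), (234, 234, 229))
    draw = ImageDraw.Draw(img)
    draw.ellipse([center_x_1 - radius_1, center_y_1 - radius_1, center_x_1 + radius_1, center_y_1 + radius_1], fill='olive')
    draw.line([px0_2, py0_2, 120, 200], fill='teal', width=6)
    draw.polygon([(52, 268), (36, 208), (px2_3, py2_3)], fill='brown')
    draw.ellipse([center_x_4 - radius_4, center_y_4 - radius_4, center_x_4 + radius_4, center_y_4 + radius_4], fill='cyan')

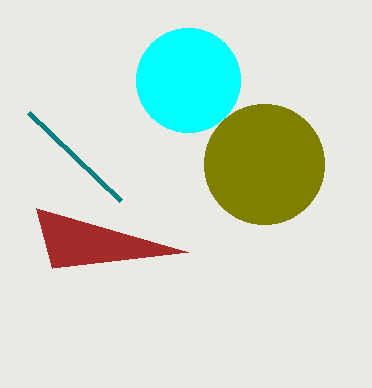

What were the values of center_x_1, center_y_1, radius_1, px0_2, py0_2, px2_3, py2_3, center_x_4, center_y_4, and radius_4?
center_x_1 = 264, center_y_1 = 164, radius_1 = 60, px0_2 = 28, py0_2 = 112, px2_3 = 188, py2_3 = 252, center_x_4 = 188, center_y_4 = 80, radius_4 = 52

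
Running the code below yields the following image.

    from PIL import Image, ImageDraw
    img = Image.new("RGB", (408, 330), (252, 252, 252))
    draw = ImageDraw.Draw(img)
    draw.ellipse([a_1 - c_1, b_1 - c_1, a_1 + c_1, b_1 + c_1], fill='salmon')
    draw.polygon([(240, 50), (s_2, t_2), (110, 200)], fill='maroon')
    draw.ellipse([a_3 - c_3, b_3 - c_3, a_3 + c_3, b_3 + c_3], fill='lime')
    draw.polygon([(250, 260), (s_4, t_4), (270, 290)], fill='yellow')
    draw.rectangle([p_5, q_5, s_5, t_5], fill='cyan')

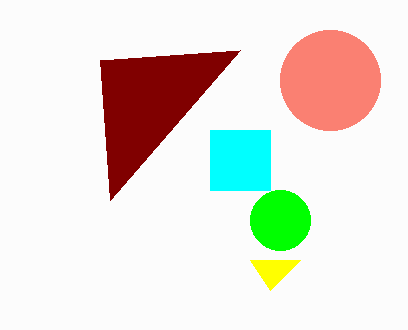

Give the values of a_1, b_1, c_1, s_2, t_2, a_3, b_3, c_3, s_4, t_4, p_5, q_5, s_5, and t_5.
a_1 = 330; b_1 = 80; c_1 = 50; s_2 = 100; t_2 = 60; a_3 = 280; b_3 = 220; c_3 = 30; s_4 = 300; t_4 = 260; p_5 = 210; q_5 = 130; s_5 = 270; t_5 = 190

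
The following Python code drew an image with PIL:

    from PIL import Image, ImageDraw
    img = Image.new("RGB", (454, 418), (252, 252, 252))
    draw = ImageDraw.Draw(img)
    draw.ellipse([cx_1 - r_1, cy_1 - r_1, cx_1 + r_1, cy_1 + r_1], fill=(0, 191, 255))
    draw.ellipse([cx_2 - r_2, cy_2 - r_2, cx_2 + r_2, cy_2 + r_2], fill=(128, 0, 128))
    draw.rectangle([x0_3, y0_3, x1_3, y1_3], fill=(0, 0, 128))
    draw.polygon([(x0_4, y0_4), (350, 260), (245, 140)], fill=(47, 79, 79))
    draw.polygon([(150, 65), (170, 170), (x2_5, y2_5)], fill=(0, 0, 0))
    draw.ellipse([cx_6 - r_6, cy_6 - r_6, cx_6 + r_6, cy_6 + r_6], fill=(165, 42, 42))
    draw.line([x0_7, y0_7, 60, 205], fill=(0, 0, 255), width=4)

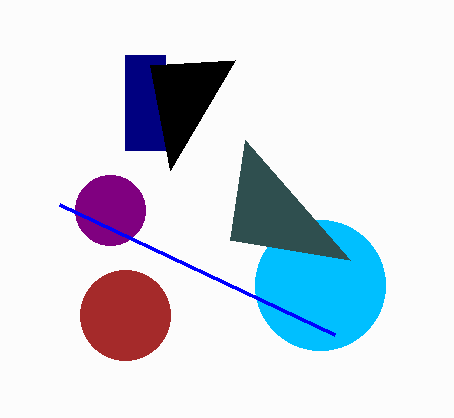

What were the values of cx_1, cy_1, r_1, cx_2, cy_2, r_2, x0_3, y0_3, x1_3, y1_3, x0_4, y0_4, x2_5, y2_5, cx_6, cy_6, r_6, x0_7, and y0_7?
cx_1 = 320, cy_1 = 285, r_1 = 65, cx_2 = 110, cy_2 = 210, r_2 = 35, x0_3 = 125, y0_3 = 55, x1_3 = 165, y1_3 = 150, x0_4 = 230, y0_4 = 240, x2_5 = 235, y2_5 = 60, cx_6 = 125, cy_6 = 315, r_6 = 45, x0_7 = 335, y0_7 = 335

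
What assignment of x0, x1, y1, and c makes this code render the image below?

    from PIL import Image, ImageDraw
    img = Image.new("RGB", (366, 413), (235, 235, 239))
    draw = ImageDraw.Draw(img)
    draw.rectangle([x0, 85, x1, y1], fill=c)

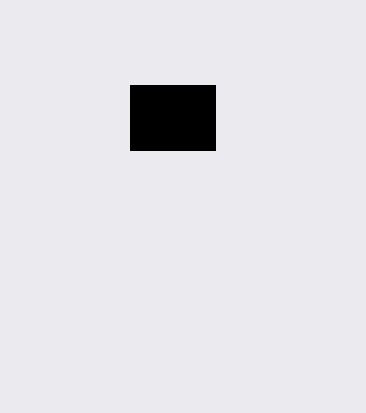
x0 = 130
x1 = 215
y1 = 150
c = 'black'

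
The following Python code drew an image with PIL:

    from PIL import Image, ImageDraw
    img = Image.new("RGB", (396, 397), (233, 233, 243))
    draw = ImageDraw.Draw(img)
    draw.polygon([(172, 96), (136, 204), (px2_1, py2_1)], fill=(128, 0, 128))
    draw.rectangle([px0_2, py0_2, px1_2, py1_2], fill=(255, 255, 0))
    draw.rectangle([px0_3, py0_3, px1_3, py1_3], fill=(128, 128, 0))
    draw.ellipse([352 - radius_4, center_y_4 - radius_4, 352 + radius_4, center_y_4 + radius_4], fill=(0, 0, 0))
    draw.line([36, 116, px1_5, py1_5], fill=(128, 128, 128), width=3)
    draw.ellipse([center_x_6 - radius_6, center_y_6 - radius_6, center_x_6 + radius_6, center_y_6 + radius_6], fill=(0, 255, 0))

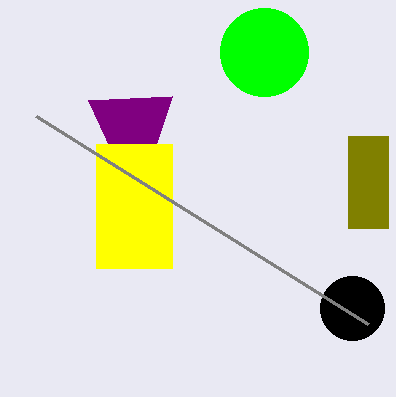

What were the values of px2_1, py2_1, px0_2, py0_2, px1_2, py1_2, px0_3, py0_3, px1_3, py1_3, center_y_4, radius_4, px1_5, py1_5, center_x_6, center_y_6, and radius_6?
px2_1 = 88, py2_1 = 100, px0_2 = 96, py0_2 = 144, px1_2 = 172, py1_2 = 268, px0_3 = 348, py0_3 = 136, px1_3 = 388, py1_3 = 228, center_y_4 = 308, radius_4 = 32, px1_5 = 368, py1_5 = 324, center_x_6 = 264, center_y_6 = 52, radius_6 = 44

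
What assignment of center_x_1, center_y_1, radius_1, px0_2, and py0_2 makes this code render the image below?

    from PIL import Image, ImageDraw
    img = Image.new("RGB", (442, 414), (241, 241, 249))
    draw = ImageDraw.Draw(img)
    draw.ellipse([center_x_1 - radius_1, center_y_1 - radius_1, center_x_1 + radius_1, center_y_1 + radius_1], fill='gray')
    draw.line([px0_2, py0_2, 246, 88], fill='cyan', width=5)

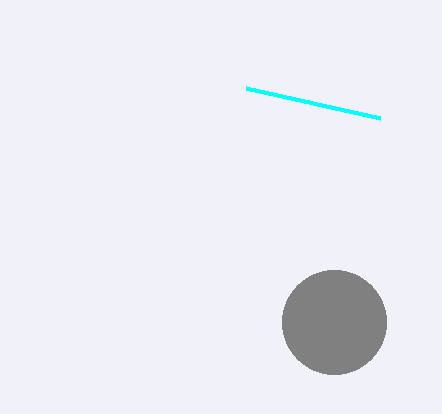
center_x_1 = 334, center_y_1 = 322, radius_1 = 52, px0_2 = 380, py0_2 = 118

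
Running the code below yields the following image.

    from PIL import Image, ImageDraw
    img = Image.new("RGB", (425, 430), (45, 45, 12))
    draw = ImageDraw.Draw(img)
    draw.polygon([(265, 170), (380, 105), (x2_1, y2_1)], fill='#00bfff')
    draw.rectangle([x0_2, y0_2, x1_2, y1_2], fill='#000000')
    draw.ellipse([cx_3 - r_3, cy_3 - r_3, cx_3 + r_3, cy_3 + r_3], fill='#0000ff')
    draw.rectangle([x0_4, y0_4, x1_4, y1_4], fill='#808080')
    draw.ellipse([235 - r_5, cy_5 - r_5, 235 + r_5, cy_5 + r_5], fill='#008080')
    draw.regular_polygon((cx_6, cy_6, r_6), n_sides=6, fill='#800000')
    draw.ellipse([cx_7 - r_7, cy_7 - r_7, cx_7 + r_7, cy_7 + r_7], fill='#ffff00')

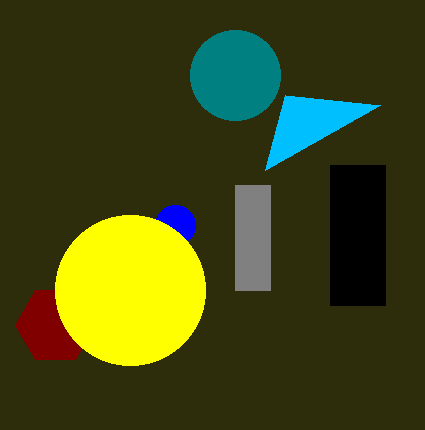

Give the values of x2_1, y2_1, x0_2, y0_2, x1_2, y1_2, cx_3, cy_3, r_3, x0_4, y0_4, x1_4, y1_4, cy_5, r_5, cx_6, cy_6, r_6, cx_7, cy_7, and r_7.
x2_1 = 285
y2_1 = 95
x0_2 = 330
y0_2 = 165
x1_2 = 385
y1_2 = 305
cx_3 = 175
cy_3 = 225
r_3 = 20
x0_4 = 235
y0_4 = 185
x1_4 = 270
y1_4 = 290
cy_5 = 75
r_5 = 45
cx_6 = 55
cy_6 = 325
r_6 = 40
cx_7 = 130
cy_7 = 290
r_7 = 75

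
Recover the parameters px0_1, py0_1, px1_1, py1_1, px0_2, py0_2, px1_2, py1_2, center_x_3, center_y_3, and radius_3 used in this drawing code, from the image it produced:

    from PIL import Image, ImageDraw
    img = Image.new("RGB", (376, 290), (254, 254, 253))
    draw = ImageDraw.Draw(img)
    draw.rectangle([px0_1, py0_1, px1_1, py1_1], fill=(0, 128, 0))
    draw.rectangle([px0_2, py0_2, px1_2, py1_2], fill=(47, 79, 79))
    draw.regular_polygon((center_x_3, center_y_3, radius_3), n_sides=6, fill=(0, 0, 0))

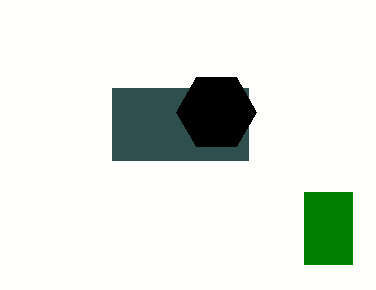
px0_1 = 304
py0_1 = 192
px1_1 = 352
py1_1 = 264
px0_2 = 112
py0_2 = 88
px1_2 = 248
py1_2 = 160
center_x_3 = 216
center_y_3 = 112
radius_3 = 40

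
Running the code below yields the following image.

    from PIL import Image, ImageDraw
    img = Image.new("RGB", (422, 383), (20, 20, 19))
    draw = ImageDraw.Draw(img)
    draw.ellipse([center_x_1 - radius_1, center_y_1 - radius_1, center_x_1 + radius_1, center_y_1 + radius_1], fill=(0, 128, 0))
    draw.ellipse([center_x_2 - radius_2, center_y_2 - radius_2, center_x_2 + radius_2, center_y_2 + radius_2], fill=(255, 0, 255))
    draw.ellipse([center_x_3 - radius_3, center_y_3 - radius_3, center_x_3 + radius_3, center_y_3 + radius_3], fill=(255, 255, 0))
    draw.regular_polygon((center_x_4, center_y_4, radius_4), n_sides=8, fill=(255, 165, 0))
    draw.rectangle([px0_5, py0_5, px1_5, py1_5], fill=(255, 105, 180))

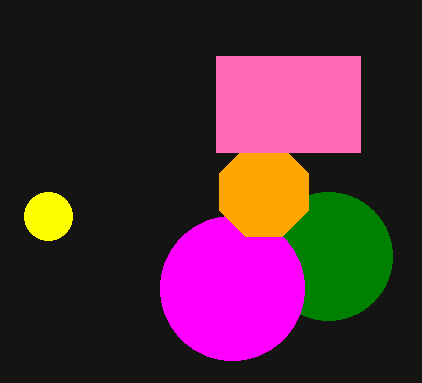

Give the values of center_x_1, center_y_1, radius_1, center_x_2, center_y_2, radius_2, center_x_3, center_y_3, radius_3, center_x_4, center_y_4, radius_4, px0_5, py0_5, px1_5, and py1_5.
center_x_1 = 328
center_y_1 = 256
radius_1 = 64
center_x_2 = 232
center_y_2 = 288
radius_2 = 72
center_x_3 = 48
center_y_3 = 216
radius_3 = 24
center_x_4 = 264
center_y_4 = 192
radius_4 = 48
px0_5 = 216
py0_5 = 56
px1_5 = 360
py1_5 = 152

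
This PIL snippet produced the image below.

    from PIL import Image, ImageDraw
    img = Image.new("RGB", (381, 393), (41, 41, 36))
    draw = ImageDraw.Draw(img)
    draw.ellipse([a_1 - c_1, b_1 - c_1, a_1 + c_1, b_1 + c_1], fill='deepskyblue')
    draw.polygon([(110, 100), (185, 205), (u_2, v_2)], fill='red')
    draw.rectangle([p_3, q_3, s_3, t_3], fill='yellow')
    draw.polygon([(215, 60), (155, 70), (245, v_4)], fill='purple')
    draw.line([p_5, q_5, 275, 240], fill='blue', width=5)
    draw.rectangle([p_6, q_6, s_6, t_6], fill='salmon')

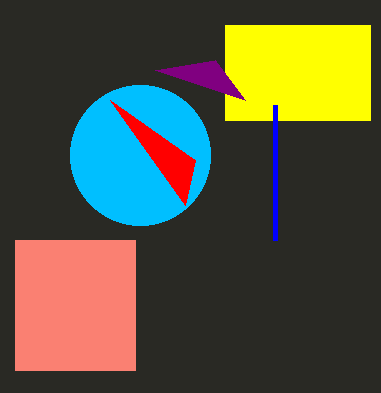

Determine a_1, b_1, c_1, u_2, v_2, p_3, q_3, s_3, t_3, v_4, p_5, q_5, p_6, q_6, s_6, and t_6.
a_1 = 140
b_1 = 155
c_1 = 70
u_2 = 195
v_2 = 160
p_3 = 225
q_3 = 25
s_3 = 370
t_3 = 120
v_4 = 100
p_5 = 275
q_5 = 105
p_6 = 15
q_6 = 240
s_6 = 135
t_6 = 370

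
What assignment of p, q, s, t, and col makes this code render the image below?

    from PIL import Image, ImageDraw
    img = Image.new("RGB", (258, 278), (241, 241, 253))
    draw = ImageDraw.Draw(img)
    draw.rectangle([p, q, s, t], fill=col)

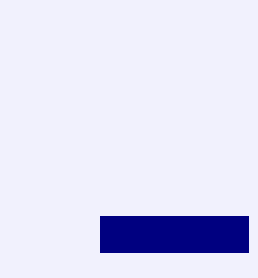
p = 100, q = 216, s = 248, t = 252, col = 'navy'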